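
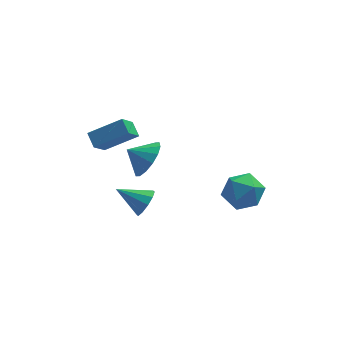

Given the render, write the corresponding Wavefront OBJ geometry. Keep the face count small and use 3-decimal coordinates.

v -2.193 -2.518 3.215
v -1.649 -2.552 4.041
v -3.047 -2.302 3.785
v -1.628 -2.063 3.888
v -1.757 -1.697 3.555
v -2.004 -1.55 3.13
v -2.301 -1.663 2.728
v -2.569 -2.005 2.456
v -2.737 -2.484 2.388
v -2.758 -2.973 2.541
v -2.628 -3.34 2.875
v -2.382 -3.486 3.299
v -2.084 -3.374 3.701
v -1.816 -3.032 3.973
v -2.068 -0.582 -1.748
v -1.641 -0.404 -1.132
v -3.332 -0.098 -1.012
v -1.659 -0.021 -1.415
v -1.833 0.147 -1.825
v -2.097 0.036 -2.205
v -2.35 -0.31 -2.411
v -2.495 -0.761 -2.363
v -2.478 -1.143 -2.081
v -2.304 -1.312 -1.671
v -2.04 -1.201 -1.291
v -1.787 -0.855 -1.085
v 0.985 -2.447 0.244
v 1.486 -1.605 0.596
v 2.454 -3.255 0.084
v 2.955 -2.413 0.436
v 2.352 -2.966 1.079
v 1.444 -2.467 1.178
v 2.496 -2.393 -0.498
v 1.588 -1.894 -0.399
v 2.42 -1.572 0.138
v 2.331 -1.926 1.112
v 1.609 -2.934 -0.432
v 1.52 -3.288 0.542
v -4.192 0.656 1.418
v -2.644 0.599 2.274
v -4.4 1.34 1.839
v -2.852 1.283 2.696
v -3.648 1.397 0.484
v -2.1 1.34 1.341
v -3.856 2.081 0.906
v -2.308 2.024 1.762
f 2 1 4
f 2 4 3
f 4 1 5
f 4 5 3
f 5 1 6
f 5 6 3
f 6 1 7
f 6 7 3
f 7 1 8
f 7 8 3
f 8 1 9
f 8 9 3
f 9 1 10
f 9 10 3
f 10 1 11
f 10 11 3
f 11 1 12
f 11 12 3
f 12 1 13
f 12 13 3
f 13 1 14
f 13 14 3
f 14 1 2
f 14 2 3
f 16 15 18
f 16 18 17
f 18 15 19
f 18 19 17
f 19 15 20
f 19 20 17
f 20 15 21
f 20 21 17
f 21 15 22
f 21 22 17
f 22 15 23
f 22 23 17
f 23 15 24
f 23 24 17
f 24 15 25
f 24 25 17
f 25 15 26
f 25 26 17
f 26 15 16
f 26 16 17
f 27 38 32
f 27 32 28
f 27 28 34
f 27 34 37
f 27 37 38
f 28 32 36
f 32 38 31
f 38 37 29
f 37 34 33
f 34 28 35
f 30 36 31
f 30 31 29
f 30 29 33
f 30 33 35
f 30 35 36
f 31 36 32
f 29 31 38
f 33 29 37
f 35 33 34
f 36 35 28
f 40 42 39
f 43 40 39
f 39 42 41
f 41 43 39
f 40 46 42
f 44 40 43
f 44 46 40
f 42 46 41
f 45 43 41
f 41 46 45
f 45 44 43
f 46 44 45



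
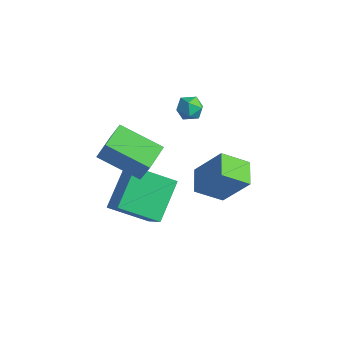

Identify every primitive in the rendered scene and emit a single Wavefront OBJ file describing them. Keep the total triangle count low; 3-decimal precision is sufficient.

v -2.415 -1.881 0.701
v -1.789 -1.928 1.997
v -2.822 -0.702 0.94
v -2.196 -0.748 2.236
v -0.664 -1.112 -0.116
v -0.038 -1.158 1.18
v -1.071 0.068 0.123
v -0.445 0.021 1.419
v -2.921 -0.944 -3.943
v -1.627 -1.509 -2.526
v -3.529 0.67 -2.745
v -2.236 0.104 -1.328
v -1.544 0.176 -4.752
v -0.251 -0.39 -3.335
v -2.153 1.789 -3.554
v -0.859 1.224 -2.137
v 0.482 2.59 -3.526
v -0.258 1.606 -2.703
v -0.359 3.457 -3.245
v -1.098 2.473 -2.422
v 1.538 3.107 -1.958
v 0.799 2.123 -1.135
v 0.698 3.974 -1.677
v -0.042 2.99 -0.854
v -3.228 4.328 -0.271
v -2.797 4.308 0.259
v -2.743 3.432 -0.699
v -2.312 3.412 -0.169
v -2.974 3.27 -0.077
v -3.274 3.824 0.188
v -2.266 3.916 -0.628
v -2.566 4.47 -0.363
v -2.203 4.053 0.039
v -2.64 3.654 0.379
v -2.9 4.086 -0.819
v -3.337 3.687 -0.479
f 2 4 1
f 5 2 1
f 1 4 3
f 3 5 1
f 2 8 4
f 6 2 5
f 6 8 2
f 4 8 3
f 7 5 3
f 3 8 7
f 7 6 5
f 8 6 7
f 10 12 9
f 13 10 9
f 9 12 11
f 11 13 9
f 10 16 12
f 14 10 13
f 14 16 10
f 12 16 11
f 15 13 11
f 11 16 15
f 15 14 13
f 16 14 15
f 18 20 17
f 21 18 17
f 17 20 19
f 19 21 17
f 18 24 20
f 22 18 21
f 22 24 18
f 20 24 19
f 23 21 19
f 19 24 23
f 23 22 21
f 24 22 23
f 25 36 30
f 25 30 26
f 25 26 32
f 25 32 35
f 25 35 36
f 26 30 34
f 30 36 29
f 36 35 27
f 35 32 31
f 32 26 33
f 28 34 29
f 28 29 27
f 28 27 31
f 28 31 33
f 28 33 34
f 29 34 30
f 27 29 36
f 31 27 35
f 33 31 32
f 34 33 26



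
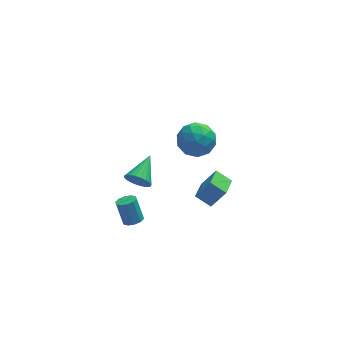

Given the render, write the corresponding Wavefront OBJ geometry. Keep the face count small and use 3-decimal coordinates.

v 0.646 -2.915 -4.121
v -0.104 -2.441 -3.598
v 1.161 -1.771 -4.419
v 0.411 -1.297 -3.896
v 1.409 -2.963 -2.984
v 0.659 -2.489 -2.461
v 1.924 -1.819 -3.282
v 1.174 -1.345 -2.759
v -3.407 -3.176 -4.325
v -2.881 -2.958 -4.3
v -3.167 -2.406 -3.091
v -3.693 -2.624 -3.115
v -3.09 -2.722 -4.457
v -3.375 -2.169 -3.248
v -3.42 -2.659 -4.564
v -3.705 -2.107 -3.354
v -3.745 -2.794 -4.579
v -4.03 -2.241 -3.37
v -3.941 -3.075 -4.497
v -4.226 -2.522 -3.288
v -3.933 -3.394 -4.349
v -4.219 -2.842 -3.14
v -3.725 -3.631 -4.192
v -4.01 -3.078 -2.983
v -3.395 -3.693 -4.086
v -3.68 -3.141 -2.876
v -3.07 -3.559 -4.07
v -3.355 -3.006 -2.861
v -2.874 -3.278 -4.152
v -3.159 -2.725 -2.943
v -3.031 -2.261 -1.91
v -2.534 -2.322 -2.468
v -2.189 -0.899 -1.31
v -2.749 -2.134 -2.594
v -3.012 -1.968 -2.601
v -3.279 -1.852 -2.488
v -3.504 -1.807 -2.276
v -3.646 -1.84 -2.001
v -3.682 -1.947 -1.71
v -3.606 -2.107 -1.453
v -3.43 -2.294 -1.276
v -3.185 -2.475 -1.209
v -2.914 -2.619 -1.262
v -2.663 -2.701 -1.428
v -2.476 -2.707 -1.678
v -2.384 -2.636 -1.967
v -2.405 -2.5 -2.247
v -0.914 -3.036 2.926
v -0.158 -3.083 2.213
v -0.442 -4.537 3.527
v 0.314 -4.584 2.814
v 0.374 -3.894 3.59
v 0.082 -2.966 3.219
v -0.682 -4.654 2.521
v -0.974 -3.726 2.15
v -0.014 -4.084 1.962
v 0.638 -3.614 2.623
v -1.238 -4.006 3.117
v -0.586 -3.536 3.778
v -0.577 -2.928 2.517
v -0.023 -4.692 3.223
v 0.012 -4.286 3.68
v 0.457 -4.314 3.26
v -0.436 -2.859 3.108
v 0.008 -2.887 2.689
v 0.321 -3.363 3.499
v -0.608 -4.733 3.051
v -0.164 -4.761 2.632
v -1.057 -3.306 2.48
v -0.612 -3.334 2.06
v -0.921 -4.257 2.241
v -0.048 -3.544 1.95
v 0.229 -4.426 2.304
v -0.357 -4.467 2.131
v -0.528 -3.922 1.913
v 0.335 -3.268 2.339
v 0.613 -4.15 2.692
v 0.648 -3.744 3.148
v 0.476 -3.199 2.93
v 0.42 -3.855 2.192
v -1.213 -3.47 3.048
v -0.935 -4.352 3.401
v -1.076 -4.421 2.81
v -1.248 -3.876 2.592
v -0.829 -3.194 3.436
v -0.552 -4.076 3.79
v -0.072 -3.698 3.827
v -0.243 -3.153 3.609
v -1.02 -3.765 3.548
f 2 4 1
f 5 2 1
f 1 4 3
f 3 5 1
f 2 8 4
f 6 2 5
f 6 8 2
f 4 8 3
f 7 5 3
f 3 8 7
f 7 6 5
f 8 6 7
f 10 9 13
f 10 13 11
f 11 13 14
f 11 14 12
f 13 9 15
f 13 15 14
f 14 15 16
f 14 16 12
f 15 9 17
f 15 17 16
f 16 17 18
f 16 18 12
f 17 9 19
f 17 19 18
f 18 19 20
f 18 20 12
f 19 9 21
f 19 21 20
f 20 21 22
f 20 22 12
f 21 9 23
f 21 23 22
f 22 23 24
f 22 24 12
f 23 9 25
f 23 25 24
f 24 25 26
f 24 26 12
f 25 9 27
f 25 27 26
f 26 27 28
f 26 28 12
f 27 9 29
f 27 29 28
f 28 29 30
f 28 30 12
f 29 9 10
f 29 10 30
f 30 10 11
f 30 11 12
f 32 31 34
f 32 34 33
f 34 31 35
f 34 35 33
f 35 31 36
f 35 36 33
f 36 31 37
f 36 37 33
f 37 31 38
f 37 38 33
f 38 31 39
f 38 39 33
f 39 31 40
f 39 40 33
f 40 31 41
f 40 41 33
f 41 31 42
f 41 42 33
f 42 31 43
f 42 43 33
f 43 31 44
f 43 44 33
f 44 31 45
f 44 45 33
f 45 31 46
f 45 46 33
f 46 31 47
f 46 47 33
f 47 31 32
f 47 32 33
f 48 85 64
f 85 59 88
f 64 88 53
f 85 88 64
f 48 64 60
f 64 53 65
f 60 65 49
f 64 65 60
f 48 60 69
f 60 49 70
f 69 70 55
f 60 70 69
f 48 69 81
f 69 55 84
f 81 84 58
f 69 84 81
f 48 81 85
f 81 58 89
f 85 89 59
f 81 89 85
f 49 65 76
f 65 53 79
f 76 79 57
f 65 79 76
f 53 88 66
f 88 59 87
f 66 87 52
f 88 87 66
f 59 89 86
f 89 58 82
f 86 82 50
f 89 82 86
f 58 84 83
f 84 55 71
f 83 71 54
f 84 71 83
f 55 70 75
f 70 49 72
f 75 72 56
f 70 72 75
f 51 77 63
f 77 57 78
f 63 78 52
f 77 78 63
f 51 63 61
f 63 52 62
f 61 62 50
f 63 62 61
f 51 61 68
f 61 50 67
f 68 67 54
f 61 67 68
f 51 68 73
f 68 54 74
f 73 74 56
f 68 74 73
f 51 73 77
f 73 56 80
f 77 80 57
f 73 80 77
f 52 78 66
f 78 57 79
f 66 79 53
f 78 79 66
f 50 62 86
f 62 52 87
f 86 87 59
f 62 87 86
f 54 67 83
f 67 50 82
f 83 82 58
f 67 82 83
f 56 74 75
f 74 54 71
f 75 71 55
f 74 71 75
f 57 80 76
f 80 56 72
f 76 72 49
f 80 72 76



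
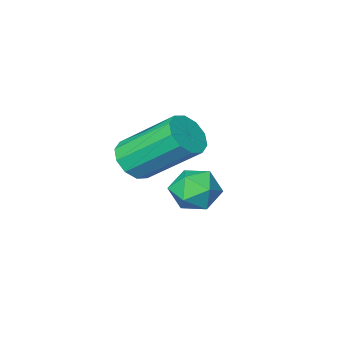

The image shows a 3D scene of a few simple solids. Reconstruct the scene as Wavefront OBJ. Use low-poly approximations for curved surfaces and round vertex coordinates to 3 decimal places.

v -1.558 -2.617 -1.85
v -1.329 -2.973 -2.317
v -2.371 -2.387 -2.423
v -2.142 -2.743 -2.89
v -2.348 -3.014 -2.359
v -1.846 -3.156 -2.005
v -1.854 -2.204 -2.735
v -1.352 -2.346 -2.381
v -1.512 -2.718 -2.865
v -1.817 -3.219 -2.632
v -1.883 -2.141 -2.108
v -2.188 -2.642 -1.875
v -0.191 -2.386 -0.839
v 0.212 -2.016 -0.9
v -0.527 -1.044 0.119
v -0.929 -1.414 0.179
v -0.026 -1.952 -1.134
v -0.765 -0.98 -0.115
v -0.327 -2.053 -1.256
v -1.066 -1.081 -0.237
v -0.576 -2.282 -1.218
v -1.314 -1.31 -0.199
v -0.678 -2.55 -1.036
v -1.416 -1.578 -0.017
v -0.593 -2.756 -0.779
v -1.332 -1.784 0.24
v -0.355 -2.82 -0.545
v -1.094 -1.848 0.474
v -0.054 -2.719 -0.423
v -0.793 -1.747 0.596
v 0.194 -2.49 -0.461
v -0.544 -1.518 0.558
v 0.296 -2.222 -0.643
v -0.442 -1.25 0.376
f 1 12 6
f 1 6 2
f 1 2 8
f 1 8 11
f 1 11 12
f 2 6 10
f 6 12 5
f 12 11 3
f 11 8 7
f 8 2 9
f 4 10 5
f 4 5 3
f 4 3 7
f 4 7 9
f 4 9 10
f 5 10 6
f 3 5 12
f 7 3 11
f 9 7 8
f 10 9 2
f 14 13 17
f 14 17 15
f 15 17 18
f 15 18 16
f 17 13 19
f 17 19 18
f 18 19 20
f 18 20 16
f 19 13 21
f 19 21 20
f 20 21 22
f 20 22 16
f 21 13 23
f 21 23 22
f 22 23 24
f 22 24 16
f 23 13 25
f 23 25 24
f 24 25 26
f 24 26 16
f 25 13 27
f 25 27 26
f 26 27 28
f 26 28 16
f 27 13 29
f 27 29 28
f 28 29 30
f 28 30 16
f 29 13 31
f 29 31 30
f 30 31 32
f 30 32 16
f 31 13 33
f 31 33 32
f 32 33 34
f 32 34 16
f 33 13 14
f 33 14 34
f 34 14 15
f 34 15 16



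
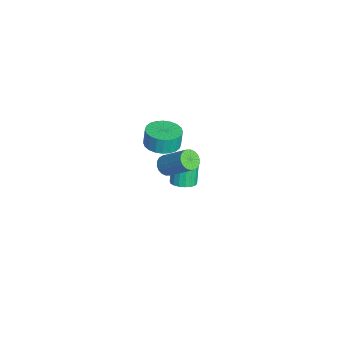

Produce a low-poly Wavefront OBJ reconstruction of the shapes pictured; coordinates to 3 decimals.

v -0.284 -2.789 1.476
v 0.737 -2.477 1.547
v 0.625 -2.358 2.655
v -0.396 -2.671 2.584
v 0.544 -2.111 1.488
v 0.431 -1.993 2.596
v 0.225 -1.849 1.427
v 0.112 -1.731 2.535
v -0.172 -1.73 1.374
v -0.284 -1.612 2.482
v -0.585 -1.772 1.337
v -0.698 -1.654 2.445
v -0.953 -1.969 1.32
v -1.066 -1.851 2.428
v -1.219 -2.291 1.327
v -1.332 -2.173 2.435
v -1.342 -2.689 1.357
v -1.455 -2.57 2.465
v -1.305 -3.102 1.405
v -1.417 -2.983 2.513
v -1.111 -3.467 1.464
v -1.224 -3.349 2.572
v -0.792 -3.729 1.525
v -0.905 -3.611 2.633
v -0.396 -3.848 1.578
v -0.508 -3.73 2.686
v 0.018 -3.806 1.615
v -0.095 -3.688 2.723
v 0.386 -3.609 1.632
v 0.273 -3.491 2.74
v 0.652 -3.287 1.625
v 0.539 -3.169 2.733
v 0.775 -2.89 1.595
v 0.662 -2.771 2.703
v 3.075 -2.936 2.782
v 3.534 -2.786 2.318
v 4.544 -1.615 3.693
v 4.085 -1.764 4.158
v 3.331 -2.57 2.283
v 4.342 -1.399 3.658
v 3.078 -2.426 2.347
v 4.088 -1.255 3.722
v 2.824 -2.384 2.497
v 3.834 -1.213 3.873
v 2.62 -2.45 2.703
v 3.63 -1.279 4.079
v 2.505 -2.613 2.926
v 3.516 -1.442 4.302
v 2.504 -2.84 3.12
v 3.514 -1.669 4.495
v 2.616 -3.085 3.247
v 3.626 -1.914 4.622
v 2.818 -3.301 3.282
v 3.829 -2.13 4.657
v 3.072 -3.445 3.218
v 4.082 -2.274 4.593
v 3.326 -3.487 3.067
v 4.336 -2.316 4.443
v 3.53 -3.421 2.861
v 4.54 -2.25 4.237
v 3.644 -3.258 2.638
v 4.655 -2.087 4.014
v 3.646 -3.031 2.445
v 4.656 -1.86 3.82
v -2.364 -1.302 -4.534
v -1.926 -1.93 -4.269
v -2.618 -1.726 -2.642
v -3.056 -1.098 -2.906
v -1.707 -1.649 -4.211
v -2.399 -1.445 -2.584
v -1.619 -1.3 -4.217
v -2.31 -1.096 -2.59
v -1.677 -0.951 -4.286
v -2.369 -0.747 -2.658
v -1.872 -0.672 -4.404
v -2.564 -0.468 -2.776
v -2.165 -0.517 -4.547
v -2.856 -0.313 -2.92
v -2.496 -0.518 -4.688
v -3.188 -0.314 -3.061
v -2.802 -0.674 -4.798
v -3.494 -0.47 -3.171
v -3.021 -0.955 -4.856
v -3.713 -0.751 -3.229
v -3.11 -1.304 -4.85
v -3.801 -1.1 -3.223
v -3.051 -1.653 -4.782
v -3.743 -1.449 -3.154
v -2.856 -1.932 -4.664
v -3.548 -1.728 -3.036
v -2.564 -2.087 -4.52
v -3.255 -1.883 -2.893
v -2.232 -2.086 -4.379
v -2.924 -1.882 -2.752
f 2 1 5
f 2 5 3
f 3 5 6
f 3 6 4
f 5 1 7
f 5 7 6
f 6 7 8
f 6 8 4
f 7 1 9
f 7 9 8
f 8 9 10
f 8 10 4
f 9 1 11
f 9 11 10
f 10 11 12
f 10 12 4
f 11 1 13
f 11 13 12
f 12 13 14
f 12 14 4
f 13 1 15
f 13 15 14
f 14 15 16
f 14 16 4
f 15 1 17
f 15 17 16
f 16 17 18
f 16 18 4
f 17 1 19
f 17 19 18
f 18 19 20
f 18 20 4
f 19 1 21
f 19 21 20
f 20 21 22
f 20 22 4
f 21 1 23
f 21 23 22
f 22 23 24
f 22 24 4
f 23 1 25
f 23 25 24
f 24 25 26
f 24 26 4
f 25 1 27
f 25 27 26
f 26 27 28
f 26 28 4
f 27 1 29
f 27 29 28
f 28 29 30
f 28 30 4
f 29 1 31
f 29 31 30
f 30 31 32
f 30 32 4
f 31 1 33
f 31 33 32
f 32 33 34
f 32 34 4
f 33 1 2
f 33 2 34
f 34 2 3
f 34 3 4
f 36 35 39
f 36 39 37
f 37 39 40
f 37 40 38
f 39 35 41
f 39 41 40
f 40 41 42
f 40 42 38
f 41 35 43
f 41 43 42
f 42 43 44
f 42 44 38
f 43 35 45
f 43 45 44
f 44 45 46
f 44 46 38
f 45 35 47
f 45 47 46
f 46 47 48
f 46 48 38
f 47 35 49
f 47 49 48
f 48 49 50
f 48 50 38
f 49 35 51
f 49 51 50
f 50 51 52
f 50 52 38
f 51 35 53
f 51 53 52
f 52 53 54
f 52 54 38
f 53 35 55
f 53 55 54
f 54 55 56
f 54 56 38
f 55 35 57
f 55 57 56
f 56 57 58
f 56 58 38
f 57 35 59
f 57 59 58
f 58 59 60
f 58 60 38
f 59 35 61
f 59 61 60
f 60 61 62
f 60 62 38
f 61 35 63
f 61 63 62
f 62 63 64
f 62 64 38
f 63 35 36
f 63 36 64
f 64 36 37
f 64 37 38
f 66 65 69
f 66 69 67
f 67 69 70
f 67 70 68
f 69 65 71
f 69 71 70
f 70 71 72
f 70 72 68
f 71 65 73
f 71 73 72
f 72 73 74
f 72 74 68
f 73 65 75
f 73 75 74
f 74 75 76
f 74 76 68
f 75 65 77
f 75 77 76
f 76 77 78
f 76 78 68
f 77 65 79
f 77 79 78
f 78 79 80
f 78 80 68
f 79 65 81
f 79 81 80
f 80 81 82
f 80 82 68
f 81 65 83
f 81 83 82
f 82 83 84
f 82 84 68
f 83 65 85
f 83 85 84
f 84 85 86
f 84 86 68
f 85 65 87
f 85 87 86
f 86 87 88
f 86 88 68
f 87 65 89
f 87 89 88
f 88 89 90
f 88 90 68
f 89 65 91
f 89 91 90
f 90 91 92
f 90 92 68
f 91 65 93
f 91 93 92
f 92 93 94
f 92 94 68
f 93 65 66
f 93 66 94
f 94 66 67
f 94 67 68



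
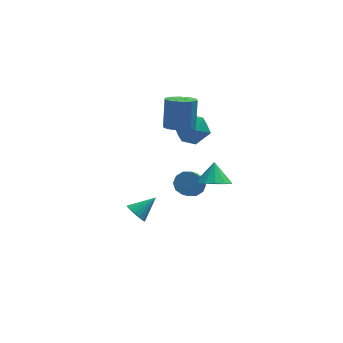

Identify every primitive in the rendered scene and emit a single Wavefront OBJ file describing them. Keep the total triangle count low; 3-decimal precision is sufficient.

v 2.773 -3.699 0.391
v 3.802 -3.695 0.243
v 2.927 -2.861 1.489
v 3.589 -3.247 -0.069
v 3.116 -2.943 -0.235
v 2.534 -2.879 -0.202
v 2.029 -3.075 0.019
v 1.759 -3.47 0.359
v 1.811 -3.937 0.708
v 2.169 -4.329 0.957
v 2.718 -4.521 1.026
v 3.285 -4.452 0.894
v 3.689 -4.144 0.602
v 1.382 -0.071 2.397
v 1.899 -0.805 2.708
v 2.114 0.076 4.434
v 1.598 0.811 4.123
v 2.265 -0.416 2.463
v 2.48 0.465 4.189
v 2.294 0.104 2.194
v 2.509 0.986 3.92
v 1.974 0.558 2.002
v 2.19 1.44 3.728
v 1.429 0.772 1.961
v 1.645 1.653 3.687
v 0.866 0.664 2.086
v 1.081 1.545 3.812
v 0.5 0.275 2.331
v 0.715 1.156 4.057
v 0.471 -0.246 2.6
v 0.686 0.636 4.326
v 0.79 -0.7 2.792
v 1.006 0.182 4.518
v 1.335 -0.913 2.833
v 1.551 -0.032 4.559
v 2.927 1.282 1.989
v 3.295 0.689 1.054
v 1.325 1.711 1.086
v 1.693 1.118 0.151
v 1.414 0.548 1.13
v 2.404 0.283 1.688
v 2.216 2.117 0.452
v 3.206 1.852 1.01
v 2.856 1.206 0.104
v 2.36 0.236 0.522
v 2.26 2.164 1.618
v 1.764 1.194 2.036
v 2.364 1.556 -4.296
v 2.934 0.987 -4.537
v 2.526 0.216 -3.685
v 1.956 0.784 -3.444
v 3.148 1.283 -4.168
v 2.74 0.511 -3.315
v 3.063 1.682 -3.848
v 2.655 0.911 -2.995
v 2.711 2.033 -3.699
v 2.302 1.262 -2.846
v 2.226 2.202 -3.778
v 1.818 1.431 -2.925
v 1.794 2.124 -4.055
v 1.386 1.353 -3.203
v 1.58 1.829 -4.425
v 1.172 1.057 -3.572
v 1.665 1.429 -4.745
v 1.257 0.658 -3.892
v 2.018 1.078 -4.894
v 1.609 0.307 -4.041
v 2.502 0.909 -4.815
v 2.094 0.138 -3.962
v -1.266 -1.015 -4.264
v -0.998 -0.625 -4.845
v -0.054 -0.525 -3.376
v -1.215 -0.393 -4.678
v -1.443 -0.303 -4.416
v -1.63 -0.376 -4.119
v -1.735 -0.596 -3.855
v -1.732 -0.912 -3.685
v -1.622 -1.251 -3.647
v -1.43 -1.537 -3.75
v -1.201 -1.703 -3.971
v -0.987 -1.712 -4.259
v -0.837 -1.561 -4.548
v -0.785 -1.285 -4.772
v -0.843 -0.947 -4.879
f 2 1 4
f 2 4 3
f 4 1 5
f 4 5 3
f 5 1 6
f 5 6 3
f 6 1 7
f 6 7 3
f 7 1 8
f 7 8 3
f 8 1 9
f 8 9 3
f 9 1 10
f 9 10 3
f 10 1 11
f 10 11 3
f 11 1 12
f 11 12 3
f 12 1 13
f 12 13 3
f 13 1 2
f 13 2 3
f 15 14 18
f 15 18 16
f 16 18 19
f 16 19 17
f 18 14 20
f 18 20 19
f 19 20 21
f 19 21 17
f 20 14 22
f 20 22 21
f 21 22 23
f 21 23 17
f 22 14 24
f 22 24 23
f 23 24 25
f 23 25 17
f 24 14 26
f 24 26 25
f 25 26 27
f 25 27 17
f 26 14 28
f 26 28 27
f 27 28 29
f 27 29 17
f 28 14 30
f 28 30 29
f 29 30 31
f 29 31 17
f 30 14 32
f 30 32 31
f 31 32 33
f 31 33 17
f 32 14 34
f 32 34 33
f 33 34 35
f 33 35 17
f 34 14 15
f 34 15 35
f 35 15 16
f 35 16 17
f 36 47 41
f 36 41 37
f 36 37 43
f 36 43 46
f 36 46 47
f 37 41 45
f 41 47 40
f 47 46 38
f 46 43 42
f 43 37 44
f 39 45 40
f 39 40 38
f 39 38 42
f 39 42 44
f 39 44 45
f 40 45 41
f 38 40 47
f 42 38 46
f 44 42 43
f 45 44 37
f 49 48 52
f 49 52 50
f 50 52 53
f 50 53 51
f 52 48 54
f 52 54 53
f 53 54 55
f 53 55 51
f 54 48 56
f 54 56 55
f 55 56 57
f 55 57 51
f 56 48 58
f 56 58 57
f 57 58 59
f 57 59 51
f 58 48 60
f 58 60 59
f 59 60 61
f 59 61 51
f 60 48 62
f 60 62 61
f 61 62 63
f 61 63 51
f 62 48 64
f 62 64 63
f 63 64 65
f 63 65 51
f 64 48 66
f 64 66 65
f 65 66 67
f 65 67 51
f 66 48 68
f 66 68 67
f 67 68 69
f 67 69 51
f 68 48 49
f 68 49 69
f 69 49 50
f 69 50 51
f 71 70 73
f 71 73 72
f 73 70 74
f 73 74 72
f 74 70 75
f 74 75 72
f 75 70 76
f 75 76 72
f 76 70 77
f 76 77 72
f 77 70 78
f 77 78 72
f 78 70 79
f 78 79 72
f 79 70 80
f 79 80 72
f 80 70 81
f 80 81 72
f 81 70 82
f 81 82 72
f 82 70 83
f 82 83 72
f 83 70 84
f 83 84 72
f 84 70 71
f 84 71 72



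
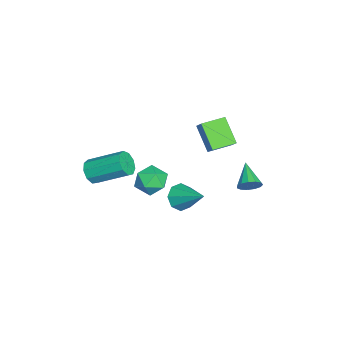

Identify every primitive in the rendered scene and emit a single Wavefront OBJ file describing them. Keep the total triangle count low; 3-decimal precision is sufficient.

v 0.205 1.832 2.687
v -0.751 1.135 3.866
v -0.485 2.942 2.784
v -1.441 2.245 3.962
v 0.821 2.155 3.378
v -0.135 1.458 4.556
v 0.131 3.265 3.474
v -0.825 2.568 4.653
v 2.928 -0.369 2.97
v 3.477 -0.83 2.352
v 1.743 -0.49 2.008
v 2.292 -0.951 1.39
v 2.049 -1.363 2.206
v 2.782 -1.289 2.801
v 2.438 -0.031 1.559
v 3.171 0.043 2.154
v 3.174 -0.621 1.48
v 2.934 -1.444 1.88
v 2.286 0.124 2.48
v 2.046 -0.699 2.88
v 0.837 0.575 -0.503
v 1.562 0.196 -0.694
v 1.783 1.865 0.523
v 1.402 0.651 -1.12
v 0.912 1.062 -1.184
v 0.378 1.187 -0.849
v 0.112 0.954 -0.311
v 0.272 0.499 0.114
v 0.762 0.089 0.178
v 1.297 -0.037 -0.157
v 2.443 -3.647 2.347
v 3.07 -3.497 1.982
v 3.223 -1.684 2.989
v 2.597 -1.833 3.353
v 2.672 -3.32 1.723
v 2.826 -1.507 2.73
v 2.168 -3.296 1.756
v 2.321 -1.482 2.763
v 1.792 -3.436 2.065
v 1.946 -1.622 3.072
v 1.721 -3.674 2.506
v 1.875 -1.861 3.513
v 1.988 -3.9 2.872
v 2.141 -2.086 3.879
v 2.468 -4.007 2.992
v 2.621 -2.194 3.999
v 2.936 -3.946 2.81
v 3.09 -2.132 3.817
v 3.174 -3.745 2.411
v 3.327 -1.931 3.418
v -2.053 3.778 -1.669
v -1.703 3.731 -1.076
v -3.387 3.402 -0.911
v -1.822 4.1 -1.104
v -2.015 4.366 -1.311
v -2.22 4.446 -1.632
v -2.371 4.314 -1.964
v -2.422 4.011 -2.203
v -2.355 3.634 -2.272
v -2.192 3.303 -2.15
v -1.985 3.123 -1.875
v -1.8 3.15 -1.534
v -1.694 3.377 -1.236
f 2 4 1
f 5 2 1
f 1 4 3
f 3 5 1
f 2 8 4
f 6 2 5
f 6 8 2
f 4 8 3
f 7 5 3
f 3 8 7
f 7 6 5
f 8 6 7
f 9 20 14
f 9 14 10
f 9 10 16
f 9 16 19
f 9 19 20
f 10 14 18
f 14 20 13
f 20 19 11
f 19 16 15
f 16 10 17
f 12 18 13
f 12 13 11
f 12 11 15
f 12 15 17
f 12 17 18
f 13 18 14
f 11 13 20
f 15 11 19
f 17 15 16
f 18 17 10
f 22 21 24
f 22 24 23
f 24 21 25
f 24 25 23
f 25 21 26
f 25 26 23
f 26 21 27
f 26 27 23
f 27 21 28
f 27 28 23
f 28 21 29
f 28 29 23
f 29 21 30
f 29 30 23
f 30 21 22
f 30 22 23
f 32 31 35
f 32 35 33
f 33 35 36
f 33 36 34
f 35 31 37
f 35 37 36
f 36 37 38
f 36 38 34
f 37 31 39
f 37 39 38
f 38 39 40
f 38 40 34
f 39 31 41
f 39 41 40
f 40 41 42
f 40 42 34
f 41 31 43
f 41 43 42
f 42 43 44
f 42 44 34
f 43 31 45
f 43 45 44
f 44 45 46
f 44 46 34
f 45 31 47
f 45 47 46
f 46 47 48
f 46 48 34
f 47 31 49
f 47 49 48
f 48 49 50
f 48 50 34
f 49 31 32
f 49 32 50
f 50 32 33
f 50 33 34
f 52 51 54
f 52 54 53
f 54 51 55
f 54 55 53
f 55 51 56
f 55 56 53
f 56 51 57
f 56 57 53
f 57 51 58
f 57 58 53
f 58 51 59
f 58 59 53
f 59 51 60
f 59 60 53
f 60 51 61
f 60 61 53
f 61 51 62
f 61 62 53
f 62 51 63
f 62 63 53
f 63 51 52
f 63 52 53



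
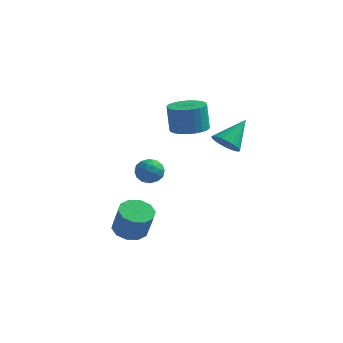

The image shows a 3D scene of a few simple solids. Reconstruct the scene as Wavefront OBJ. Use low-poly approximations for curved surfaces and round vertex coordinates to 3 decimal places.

v -1.99 3.021 -1.646
v -1.223 2.747 -1.743
v -2.417 1.773 -1.497
v -1.65 1.499 -1.594
v -1.853 1.919 -0.919
v -1.589 2.69 -1.011
v -2.051 1.83 -2.229
v -1.787 2.601 -2.321
v -1.261 2.011 -2.103
v -1.138 2.066 -1.294
v -2.502 2.454 -1.946
v -2.379 2.509 -1.137
v -1.569 2.993 -1.707
v -2.071 1.527 -1.533
v -2.19 1.773 -1.136
v -1.739 1.612 -1.193
v -1.784 2.96 -1.277
v -1.334 2.799 -1.334
v -1.704 2.312 -0.85
v -2.306 1.721 -1.906
v -1.856 1.56 -1.963
v -1.901 2.908 -2.047
v -1.45 2.747 -2.104
v -1.936 2.208 -2.39
v -1.14 2.4 -1.976
v -1.391 1.667 -1.889
v -1.627 1.861 -2.262
v -1.472 2.314 -2.316
v -1.069 2.432 -1.501
v -1.319 1.699 -1.413
v -1.439 1.945 -1.017
v -1.284 2.398 -1.071
v -1.091 2 -1.713
v -2.321 2.821 -1.827
v -2.571 2.088 -1.739
v -2.356 2.122 -2.169
v -2.201 2.575 -2.223
v -2.249 2.853 -1.351
v -2.5 2.12 -1.264
v -2.168 2.206 -0.924
v -2.013 2.659 -0.978
v -2.549 2.52 -1.527
v 2.121 2.64 0.938
v 2.428 3.077 0.289
v 2.679 3.98 2.102
v 2.121 3.191 0.304
v 1.814 3.222 0.416
v 1.554 3.164 0.607
v 1.381 3.027 0.848
v 1.32 2.83 1.104
v 1.381 2.605 1.334
v 1.555 2.385 1.503
v 1.815 2.204 1.587
v 2.122 2.089 1.572
v 2.428 2.059 1.46
v 2.688 2.116 1.269
v 2.862 2.254 1.028
v 2.923 2.451 0.773
v 2.861 2.676 0.543
v 2.688 2.896 0.373
v -1.524 -0.958 -4.023
v -0.637 -0.986 -4.332
v -0.109 -1.33 -2.786
v -0.996 -1.302 -2.477
v -0.753 -0.441 -4.171
v -0.225 -0.785 -2.625
v -1.164 -0.092 -3.954
v -0.636 -0.436 -2.407
v -1.712 -0.075 -3.763
v -1.185 -0.419 -2.216
v -2.189 -0.395 -3.671
v -1.661 -0.739 -2.125
v -2.411 -0.93 -3.714
v -1.883 -1.274 -2.168
v -2.295 -1.475 -3.875
v -1.767 -1.819 -2.329
v -1.884 -1.824 -4.093
v -1.356 -2.168 -2.546
v -1.335 -1.841 -4.284
v -0.808 -2.185 -2.737
v -0.859 -1.521 -4.375
v -0.331 -1.865 -2.829
v 0.617 1.582 2.206
v 1.24 0.818 2.372
v 1.026 0.973 3.899
v 0.403 1.738 3.734
v 1.487 1.12 2.376
v 1.273 1.275 3.903
v 1.602 1.492 2.354
v 1.388 1.647 3.881
v 1.567 1.878 2.31
v 1.352 2.033 3.837
v 1.387 2.219 2.25
v 1.173 2.374 3.777
v 1.09 2.463 2.183
v 0.876 2.619 3.71
v 0.721 2.573 2.12
v 0.507 2.728 3.647
v 0.336 2.532 2.07
v 0.122 2.688 3.598
v -0.006 2.347 2.041
v -0.22 2.502 3.568
v -0.253 2.045 2.037
v -0.467 2.2 3.564
v -0.368 1.673 2.059
v -0.582 1.828 3.586
v -0.332 1.287 2.103
v -0.547 1.442 3.63
v -0.153 0.946 2.163
v -0.367 1.101 3.69
v 0.144 0.701 2.23
v -0.07 0.857 3.757
v 0.513 0.592 2.293
v 0.299 0.747 3.82
v 0.898 0.632 2.342
v 0.684 0.788 3.87
f 1 38 17
f 38 12 41
f 17 41 6
f 38 41 17
f 1 17 13
f 17 6 18
f 13 18 2
f 17 18 13
f 1 13 22
f 13 2 23
f 22 23 8
f 13 23 22
f 1 22 34
f 22 8 37
f 34 37 11
f 22 37 34
f 1 34 38
f 34 11 42
f 38 42 12
f 34 42 38
f 2 18 29
f 18 6 32
f 29 32 10
f 18 32 29
f 6 41 19
f 41 12 40
f 19 40 5
f 41 40 19
f 12 42 39
f 42 11 35
f 39 35 3
f 42 35 39
f 11 37 36
f 37 8 24
f 36 24 7
f 37 24 36
f 8 23 28
f 23 2 25
f 28 25 9
f 23 25 28
f 4 30 16
f 30 10 31
f 16 31 5
f 30 31 16
f 4 16 14
f 16 5 15
f 14 15 3
f 16 15 14
f 4 14 21
f 14 3 20
f 21 20 7
f 14 20 21
f 4 21 26
f 21 7 27
f 26 27 9
f 21 27 26
f 4 26 30
f 26 9 33
f 30 33 10
f 26 33 30
f 5 31 19
f 31 10 32
f 19 32 6
f 31 32 19
f 3 15 39
f 15 5 40
f 39 40 12
f 15 40 39
f 7 20 36
f 20 3 35
f 36 35 11
f 20 35 36
f 9 27 28
f 27 7 24
f 28 24 8
f 27 24 28
f 10 33 29
f 33 9 25
f 29 25 2
f 33 25 29
f 44 43 46
f 44 46 45
f 46 43 47
f 46 47 45
f 47 43 48
f 47 48 45
f 48 43 49
f 48 49 45
f 49 43 50
f 49 50 45
f 50 43 51
f 50 51 45
f 51 43 52
f 51 52 45
f 52 43 53
f 52 53 45
f 53 43 54
f 53 54 45
f 54 43 55
f 54 55 45
f 55 43 56
f 55 56 45
f 56 43 57
f 56 57 45
f 57 43 58
f 57 58 45
f 58 43 59
f 58 59 45
f 59 43 60
f 59 60 45
f 60 43 44
f 60 44 45
f 62 61 65
f 62 65 63
f 63 65 66
f 63 66 64
f 65 61 67
f 65 67 66
f 66 67 68
f 66 68 64
f 67 61 69
f 67 69 68
f 68 69 70
f 68 70 64
f 69 61 71
f 69 71 70
f 70 71 72
f 70 72 64
f 71 61 73
f 71 73 72
f 72 73 74
f 72 74 64
f 73 61 75
f 73 75 74
f 74 75 76
f 74 76 64
f 75 61 77
f 75 77 76
f 76 77 78
f 76 78 64
f 77 61 79
f 77 79 78
f 78 79 80
f 78 80 64
f 79 61 81
f 79 81 80
f 80 81 82
f 80 82 64
f 81 61 62
f 81 62 82
f 82 62 63
f 82 63 64
f 84 83 87
f 84 87 85
f 85 87 88
f 85 88 86
f 87 83 89
f 87 89 88
f 88 89 90
f 88 90 86
f 89 83 91
f 89 91 90
f 90 91 92
f 90 92 86
f 91 83 93
f 91 93 92
f 92 93 94
f 92 94 86
f 93 83 95
f 93 95 94
f 94 95 96
f 94 96 86
f 95 83 97
f 95 97 96
f 96 97 98
f 96 98 86
f 97 83 99
f 97 99 98
f 98 99 100
f 98 100 86
f 99 83 101
f 99 101 100
f 100 101 102
f 100 102 86
f 101 83 103
f 101 103 102
f 102 103 104
f 102 104 86
f 103 83 105
f 103 105 104
f 104 105 106
f 104 106 86
f 105 83 107
f 105 107 106
f 106 107 108
f 106 108 86
f 107 83 109
f 107 109 108
f 108 109 110
f 108 110 86
f 109 83 111
f 109 111 110
f 110 111 112
f 110 112 86
f 111 83 113
f 111 113 112
f 112 113 114
f 112 114 86
f 113 83 115
f 113 115 114
f 114 115 116
f 114 116 86
f 115 83 84
f 115 84 116
f 116 84 85
f 116 85 86



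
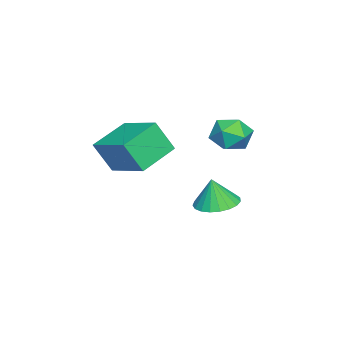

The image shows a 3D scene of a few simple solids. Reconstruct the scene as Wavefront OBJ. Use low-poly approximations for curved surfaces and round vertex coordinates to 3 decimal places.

v -0.734 -2.374 2.245
v -0.527 -3.11 3.673
v 0.35 -0.675 2.964
v 0.557 -1.411 4.392
v 0.903 -3.149 1.608
v 1.11 -3.885 3.036
v 1.987 -1.45 2.327
v 2.194 -2.186 3.755
v -3.68 -0.114 -2
v -2.989 0.662 -1.941
v -3.56 -0.326 -0.58
v -3.363 0.87 -1.879
v -3.792 0.908 -1.837
v -4.201 0.769 -1.823
v -4.52 0.478 -1.84
v -4.694 0.084 -1.885
v -4.693 -0.343 -1.949
v -4.516 -0.731 -2.022
v -4.195 -1.012 -2.091
v -3.784 -1.138 -2.145
v -3.356 -1.087 -2.173
v -2.983 -0.867 -2.171
v -2.731 -0.517 -2.14
v -2.643 -0.097 -2.084
v -2.734 0.32 -2.014
v -3.209 1.596 2.745
v -2.712 1.393 1.89
v -2.848 0.107 3.31
v -2.351 -0.096 2.455
v -1.981 0.582 3.105
v -2.204 1.502 2.755
v -3.356 -0.002 2.445
v -3.579 0.918 2.095
v -2.803 0.405 1.705
v -1.953 0.766 2.112
v -3.607 0.734 3.088
v -2.757 1.095 3.495
f 2 4 1
f 5 2 1
f 1 4 3
f 3 5 1
f 2 8 4
f 6 2 5
f 6 8 2
f 4 8 3
f 7 5 3
f 3 8 7
f 7 6 5
f 8 6 7
f 10 9 12
f 10 12 11
f 12 9 13
f 12 13 11
f 13 9 14
f 13 14 11
f 14 9 15
f 14 15 11
f 15 9 16
f 15 16 11
f 16 9 17
f 16 17 11
f 17 9 18
f 17 18 11
f 18 9 19
f 18 19 11
f 19 9 20
f 19 20 11
f 20 9 21
f 20 21 11
f 21 9 22
f 21 22 11
f 22 9 23
f 22 23 11
f 23 9 24
f 23 24 11
f 24 9 25
f 24 25 11
f 25 9 10
f 25 10 11
f 26 37 31
f 26 31 27
f 26 27 33
f 26 33 36
f 26 36 37
f 27 31 35
f 31 37 30
f 37 36 28
f 36 33 32
f 33 27 34
f 29 35 30
f 29 30 28
f 29 28 32
f 29 32 34
f 29 34 35
f 30 35 31
f 28 30 37
f 32 28 36
f 34 32 33
f 35 34 27



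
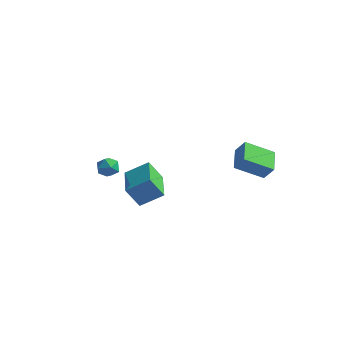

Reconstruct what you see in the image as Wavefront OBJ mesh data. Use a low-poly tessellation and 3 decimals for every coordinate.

v -2.906 -1.747 -1.907
v -2.452 -1.574 -2.445
v -2.768 -2.886 -2.155
v -2.314 -2.713 -2.693
v -2.115 -2.608 -2.004
v -2.2 -1.904 -1.85
v -3.02 -2.556 -2.75
v -3.105 -1.852 -2.596
v -2.522 -2.074 -2.966
v -1.963 -2.107 -2.505
v -3.257 -2.353 -2.095
v -2.698 -2.386 -1.634
v 4.283 2.364 -2.94
v 3.12 1.23 -2.035
v 3.518 3.593 -2.386
v 2.354 2.459 -1.48
v 4.906 2.381 -2.12
v 3.742 1.247 -1.214
v 4.14 3.61 -1.565
v 2.977 2.476 -0.66
v 1.385 -4.73 -2.77
v 0.855 -5.22 -1.606
v 0.022 -3.007 -2.666
v -0.509 -3.497 -1.502
v 2.389 -3.983 -1.998
v 1.858 -4.473 -0.834
v 1.025 -2.26 -1.894
v 0.495 -2.75 -0.73
f 1 12 6
f 1 6 2
f 1 2 8
f 1 8 11
f 1 11 12
f 2 6 10
f 6 12 5
f 12 11 3
f 11 8 7
f 8 2 9
f 4 10 5
f 4 5 3
f 4 3 7
f 4 7 9
f 4 9 10
f 5 10 6
f 3 5 12
f 7 3 11
f 9 7 8
f 10 9 2
f 14 16 13
f 17 14 13
f 13 16 15
f 15 17 13
f 14 20 16
f 18 14 17
f 18 20 14
f 16 20 15
f 19 17 15
f 15 20 19
f 19 18 17
f 20 18 19
f 22 24 21
f 25 22 21
f 21 24 23
f 23 25 21
f 22 28 24
f 26 22 25
f 26 28 22
f 24 28 23
f 27 25 23
f 23 28 27
f 27 26 25
f 28 26 27



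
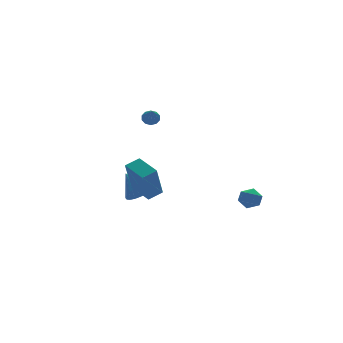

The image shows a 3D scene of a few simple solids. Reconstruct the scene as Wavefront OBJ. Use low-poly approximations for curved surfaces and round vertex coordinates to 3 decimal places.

v -2.128 2.813 -2.747
v -1.256 3.178 -3.004
v -2.392 4.087 -1.833
v -1.482 3.326 -3.275
v -1.806 3.395 -3.466
v -2.179 3.376 -3.547
v -2.544 3.271 -3.506
v -2.846 3.096 -3.35
v -3.039 2.878 -3.102
v -3.093 2.65 -2.799
v -3 2.447 -2.489
v -2.774 2.3 -2.218
v -2.45 2.23 -2.027
v -2.077 2.25 -1.946
v -1.711 2.355 -1.987
v -1.409 2.53 -2.143
v -1.217 2.747 -2.392
v -1.163 2.975 -2.694
v 0.453 -3.235 -1.598
v 0.895 -2.802 -1.219
v 1.365 -3.918 -1.881
v 1.807 -3.485 -1.502
v 1.318 -3.895 -1.157
v 0.754 -3.473 -0.982
v 1.506 -3.247 -2.118
v 0.942 -2.825 -1.943
v 1.546 -2.809 -1.541
v 1.43 -3.21 -0.947
v 0.83 -3.51 -2.153
v 0.714 -3.911 -1.559
v -0.439 4.756 1.856
v 0.055 4.61 1.983
v -1.221 3.144 3.044
v -0.048 4.825 2.208
v -0.3 5.014 2.298
v -0.605 5.105 2.22
v -0.847 5.062 2.003
v -0.932 4.903 1.73
v -0.83 4.688 1.505
v -0.578 4.499 1.415
v -0.273 4.408 1.493
v -0.031 4.451 1.71
v -3.184 -0.067 -1.996
v -3.865 -0.662 -0.001
v -3.407 1.451 -1.619
v -4.089 0.856 0.375
v -2.291 -0.016 -1.675
v -2.973 -0.611 0.319
v -2.515 1.502 -1.299
v -3.196 0.907 0.696
f 2 1 4
f 2 4 3
f 4 1 5
f 4 5 3
f 5 1 6
f 5 6 3
f 6 1 7
f 6 7 3
f 7 1 8
f 7 8 3
f 8 1 9
f 8 9 3
f 9 1 10
f 9 10 3
f 10 1 11
f 10 11 3
f 11 1 12
f 11 12 3
f 12 1 13
f 12 13 3
f 13 1 14
f 13 14 3
f 14 1 15
f 14 15 3
f 15 1 16
f 15 16 3
f 16 1 17
f 16 17 3
f 17 1 18
f 17 18 3
f 18 1 2
f 18 2 3
f 19 30 24
f 19 24 20
f 19 20 26
f 19 26 29
f 19 29 30
f 20 24 28
f 24 30 23
f 30 29 21
f 29 26 25
f 26 20 27
f 22 28 23
f 22 23 21
f 22 21 25
f 22 25 27
f 22 27 28
f 23 28 24
f 21 23 30
f 25 21 29
f 27 25 26
f 28 27 20
f 32 31 34
f 32 34 33
f 34 31 35
f 34 35 33
f 35 31 36
f 35 36 33
f 36 31 37
f 36 37 33
f 37 31 38
f 37 38 33
f 38 31 39
f 38 39 33
f 39 31 40
f 39 40 33
f 40 31 41
f 40 41 33
f 41 31 42
f 41 42 33
f 42 31 32
f 42 32 33
f 44 46 43
f 47 44 43
f 43 46 45
f 45 47 43
f 44 50 46
f 48 44 47
f 48 50 44
f 46 50 45
f 49 47 45
f 45 50 49
f 49 48 47
f 50 48 49



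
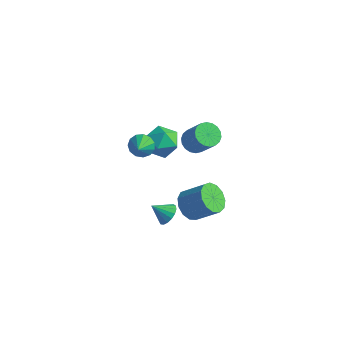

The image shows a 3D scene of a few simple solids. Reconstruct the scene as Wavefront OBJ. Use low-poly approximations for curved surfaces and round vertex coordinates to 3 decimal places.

v 0.046 -0.594 -3.268
v 0.584 -1.014 -2.935
v -0.786 -1.026 -2.472
v 0.594 -0.699 -2.753
v 0.479 -0.36 -2.689
v 0.264 -0.075 -2.758
v -0 0.092 -2.944
v -0.255 0.102 -3.204
v -0.44 -0.048 -3.479
v -0.514 -0.323 -3.705
v -0.46 -0.66 -3.832
v -0.29 -0.981 -3.829
v -0.043 -1.214 -3.698
v 0.224 -1.305 -3.469
v 0.45 -1.233 -3.193
v 0.891 0.871 3.095
v 1.503 0.639 2.618
v 2.542 0.397 4.068
v 1.929 0.629 4.545
v 1.551 0.995 2.643
v 2.59 0.754 4.093
v 1.468 1.327 2.757
v 2.507 1.086 4.207
v 1.271 1.568 2.938
v 2.31 1.327 4.388
v 0.999 1.672 3.151
v 2.038 1.43 4.601
v 0.705 1.616 3.352
v 1.744 1.375 4.802
v 0.448 1.413 3.503
v 1.487 1.171 4.952
v 0.278 1.103 3.572
v 1.317 0.861 5.022
v 0.23 0.746 3.547
v 1.269 0.505 4.997
v 0.313 0.414 3.433
v 1.352 0.173 4.883
v 0.51 0.173 3.252
v 1.549 -0.068 4.702
v 0.782 0.07 3.039
v 1.821 -0.172 4.489
v 1.076 0.125 2.838
v 2.115 -0.116 4.288
v 1.333 0.329 2.688
v 2.372 0.087 4.137
v -2.109 0.056 1.664
v -1.786 -0.271 1.021
v -1.751 -0.836 2.296
v -1.47 -0.015 1.203
v -1.358 0.263 1.532
v -1.484 0.476 1.902
v -1.808 0.555 2.197
v -2.228 0.475 2.322
v -2.61 0.263 2.238
v -2.833 -0.016 1.972
v -2.826 -0.271 1.608
v -2.591 -0.423 1.261
v -2.203 -0.423 1.042
v 0.493 1.087 -3.714
v 0.915 1.752 -4.393
v 2.248 2.139 -3.185
v 1.827 1.473 -2.506
v 0.535 2.062 -4.072
v 1.868 2.449 -2.864
v 0.141 2.062 -3.638
v 1.475 2.449 -2.43
v -0.14 1.753 -3.228
v 1.193 2.139 -2.02
v -0.221 1.232 -2.972
v 1.112 1.618 -1.764
v -0.075 0.664 -2.952
v 1.259 1.051 -1.744
v 0.252 0.231 -3.174
v 1.585 0.618 -1.966
v 0.655 0.07 -3.567
v 1.988 0.457 -2.359
v 1.007 0.231 -4.007
v 2.34 0.618 -2.799
v 1.196 0.664 -4.354
v 2.529 1.051 -3.146
v 1.162 1.231 -4.498
v 2.495 1.618 -3.29
v -1.122 2.289 1.511
v -0.545 1.311 1.36
v -2.655 1.489 0.84
v -2.078 0.511 0.689
v -2.308 0.883 1.748
v -1.361 1.377 2.163
v -1.839 1.423 0.037
v -0.892 1.917 0.452
v -0.988 0.775 0.449
v -1.278 0.441 1.507
v -1.922 2.359 0.693
v -2.212 2.025 1.751
f 2 1 4
f 2 4 3
f 4 1 5
f 4 5 3
f 5 1 6
f 5 6 3
f 6 1 7
f 6 7 3
f 7 1 8
f 7 8 3
f 8 1 9
f 8 9 3
f 9 1 10
f 9 10 3
f 10 1 11
f 10 11 3
f 11 1 12
f 11 12 3
f 12 1 13
f 12 13 3
f 13 1 14
f 13 14 3
f 14 1 15
f 14 15 3
f 15 1 2
f 15 2 3
f 17 16 20
f 17 20 18
f 18 20 21
f 18 21 19
f 20 16 22
f 20 22 21
f 21 22 23
f 21 23 19
f 22 16 24
f 22 24 23
f 23 24 25
f 23 25 19
f 24 16 26
f 24 26 25
f 25 26 27
f 25 27 19
f 26 16 28
f 26 28 27
f 27 28 29
f 27 29 19
f 28 16 30
f 28 30 29
f 29 30 31
f 29 31 19
f 30 16 32
f 30 32 31
f 31 32 33
f 31 33 19
f 32 16 34
f 32 34 33
f 33 34 35
f 33 35 19
f 34 16 36
f 34 36 35
f 35 36 37
f 35 37 19
f 36 16 38
f 36 38 37
f 37 38 39
f 37 39 19
f 38 16 40
f 38 40 39
f 39 40 41
f 39 41 19
f 40 16 42
f 40 42 41
f 41 42 43
f 41 43 19
f 42 16 44
f 42 44 43
f 43 44 45
f 43 45 19
f 44 16 17
f 44 17 45
f 45 17 18
f 45 18 19
f 47 46 49
f 47 49 48
f 49 46 50
f 49 50 48
f 50 46 51
f 50 51 48
f 51 46 52
f 51 52 48
f 52 46 53
f 52 53 48
f 53 46 54
f 53 54 48
f 54 46 55
f 54 55 48
f 55 46 56
f 55 56 48
f 56 46 57
f 56 57 48
f 57 46 58
f 57 58 48
f 58 46 47
f 58 47 48
f 60 59 63
f 60 63 61
f 61 63 64
f 61 64 62
f 63 59 65
f 63 65 64
f 64 65 66
f 64 66 62
f 65 59 67
f 65 67 66
f 66 67 68
f 66 68 62
f 67 59 69
f 67 69 68
f 68 69 70
f 68 70 62
f 69 59 71
f 69 71 70
f 70 71 72
f 70 72 62
f 71 59 73
f 71 73 72
f 72 73 74
f 72 74 62
f 73 59 75
f 73 75 74
f 74 75 76
f 74 76 62
f 75 59 77
f 75 77 76
f 76 77 78
f 76 78 62
f 77 59 79
f 77 79 78
f 78 79 80
f 78 80 62
f 79 59 81
f 79 81 80
f 80 81 82
f 80 82 62
f 81 59 60
f 81 60 82
f 82 60 61
f 82 61 62
f 83 94 88
f 83 88 84
f 83 84 90
f 83 90 93
f 83 93 94
f 84 88 92
f 88 94 87
f 94 93 85
f 93 90 89
f 90 84 91
f 86 92 87
f 86 87 85
f 86 85 89
f 86 89 91
f 86 91 92
f 87 92 88
f 85 87 94
f 89 85 93
f 91 89 90
f 92 91 84



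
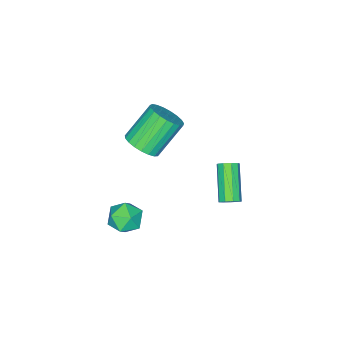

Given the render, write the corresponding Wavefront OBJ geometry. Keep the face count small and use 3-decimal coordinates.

v 3.256 -1.14 -1.33
v 3.788 -1.346 -2.071
v 2.192 -2.094 -1.829
v 2.724 -2.3 -2.57
v 2.984 -2.579 -1.716
v 3.642 -1.989 -1.407
v 2.338 -1.451 -2.493
v 2.996 -0.861 -2.184
v 3.221 -1.538 -2.79
v 3.62 -2.235 -2.31
v 2.36 -1.205 -1.59
v 2.759 -1.902 -1.11
v 1.124 -2.242 1.765
v 1.827 -2.081 2.352
v 0.479 -1.696 3.861
v -0.224 -1.858 3.275
v 1.763 -1.729 2.205
v 0.415 -1.344 3.714
v 1.588 -1.466 1.982
v 0.24 -1.081 3.491
v 1.333 -1.337 1.721
v -0.015 -0.952 3.23
v 1.042 -1.365 1.468
v -0.306 -0.98 2.977
v 0.765 -1.545 1.267
v -0.583 -1.16 2.776
v 0.55 -1.845 1.151
v -0.798 -1.46 2.66
v 0.435 -2.214 1.142
v -0.914 -1.829 2.651
v 0.438 -2.588 1.241
v -0.91 -2.203 2.75
v 0.561 -2.902 1.43
v -0.788 -2.517 2.939
v 0.78 -3.102 1.677
v -0.568 -2.717 3.186
v 1.059 -3.154 1.94
v -0.289 -2.769 3.449
v 1.35 -3.048 2.172
v 0.001 -2.663 3.681
v 1.601 -2.803 2.334
v 0.253 -2.418 3.844
v 1.77 -2.461 2.398
v 0.422 -2.076 3.907
v -1.848 0.612 -3.353
v -1.572 0.153 -3.477
v -2.796 -0.931 -2.19
v -3.072 -0.472 -2.067
v -1.412 0.323 -3.182
v -2.636 -0.76 -1.895
v -1.457 0.629 -2.967
v -2.681 -0.455 -1.68
v -1.685 0.926 -2.933
v -2.908 -0.157 -1.646
v -1.989 1.077 -3.095
v -3.212 -0.007 -1.809
v -2.227 1.01 -3.379
v -3.451 -0.074 -2.092
v -2.288 0.756 -3.65
v -3.512 -0.327 -2.363
v -2.143 0.435 -3.783
v -3.367 -0.648 -2.496
v -1.86 0.197 -3.714
v -3.084 -0.886 -2.428
f 1 12 6
f 1 6 2
f 1 2 8
f 1 8 11
f 1 11 12
f 2 6 10
f 6 12 5
f 12 11 3
f 11 8 7
f 8 2 9
f 4 10 5
f 4 5 3
f 4 3 7
f 4 7 9
f 4 9 10
f 5 10 6
f 3 5 12
f 7 3 11
f 9 7 8
f 10 9 2
f 14 13 17
f 14 17 15
f 15 17 18
f 15 18 16
f 17 13 19
f 17 19 18
f 18 19 20
f 18 20 16
f 19 13 21
f 19 21 20
f 20 21 22
f 20 22 16
f 21 13 23
f 21 23 22
f 22 23 24
f 22 24 16
f 23 13 25
f 23 25 24
f 24 25 26
f 24 26 16
f 25 13 27
f 25 27 26
f 26 27 28
f 26 28 16
f 27 13 29
f 27 29 28
f 28 29 30
f 28 30 16
f 29 13 31
f 29 31 30
f 30 31 32
f 30 32 16
f 31 13 33
f 31 33 32
f 32 33 34
f 32 34 16
f 33 13 35
f 33 35 34
f 34 35 36
f 34 36 16
f 35 13 37
f 35 37 36
f 36 37 38
f 36 38 16
f 37 13 39
f 37 39 38
f 38 39 40
f 38 40 16
f 39 13 41
f 39 41 40
f 40 41 42
f 40 42 16
f 41 13 43
f 41 43 42
f 42 43 44
f 42 44 16
f 43 13 14
f 43 14 44
f 44 14 15
f 44 15 16
f 46 45 49
f 46 49 47
f 47 49 50
f 47 50 48
f 49 45 51
f 49 51 50
f 50 51 52
f 50 52 48
f 51 45 53
f 51 53 52
f 52 53 54
f 52 54 48
f 53 45 55
f 53 55 54
f 54 55 56
f 54 56 48
f 55 45 57
f 55 57 56
f 56 57 58
f 56 58 48
f 57 45 59
f 57 59 58
f 58 59 60
f 58 60 48
f 59 45 61
f 59 61 60
f 60 61 62
f 60 62 48
f 61 45 63
f 61 63 62
f 62 63 64
f 62 64 48
f 63 45 46
f 63 46 64
f 64 46 47
f 64 47 48



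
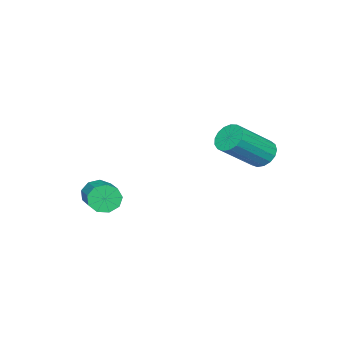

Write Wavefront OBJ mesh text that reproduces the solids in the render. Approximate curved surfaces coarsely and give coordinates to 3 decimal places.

v 0.915 -0.643 1.623
v 1.166 -0.753 1.204
v 2.016 -0.088 1.539
v 1.765 0.023 1.957
v 0.97 -0.477 1.154
v 1.82 0.188 1.489
v 0.749 -0.279 1.323
v 1.598 0.386 1.658
v 0.605 -0.251 1.632
v 1.455 0.415 1.967
v 0.606 -0.406 1.936
v 1.456 0.259 2.271
v 0.752 -0.672 2.094
v 1.602 -0.007 2.429
v 0.974 -0.924 2.031
v 1.824 -0.259 2.366
v 1.169 -1.045 1.777
v 2.019 -0.379 2.112
v 1.245 -0.977 1.451
v 2.094 -0.312 1.786
v -2.224 2.993 2.621
v -1.84 3.209 2.345
v -0.812 2.603 3.302
v -1.196 2.387 3.579
v -1.896 3.382 2.515
v -0.868 2.776 3.472
v -2.027 3.466 2.709
v -0.999 2.861 3.666
v -2.204 3.442 2.883
v -1.175 2.836 3.84
v -2.385 3.314 2.997
v -1.356 2.709 3.954
v -2.529 3.114 3.025
v -1.5 2.508 3.982
v -2.603 2.885 2.961
v -1.575 2.28 3.918
v -2.591 2.681 2.818
v -1.562 2.076 3.776
v -2.495 2.549 2.631
v -1.466 1.943 3.588
v -2.336 2.518 2.442
v -1.308 1.912 3.399
v -2.152 2.596 2.293
v -1.124 1.99 3.25
v -1.985 2.765 2.22
v -0.956 2.159 3.177
v -1.872 2.986 2.239
v -0.844 2.38 3.196
f 2 1 5
f 2 5 3
f 3 5 6
f 3 6 4
f 5 1 7
f 5 7 6
f 6 7 8
f 6 8 4
f 7 1 9
f 7 9 8
f 8 9 10
f 8 10 4
f 9 1 11
f 9 11 10
f 10 11 12
f 10 12 4
f 11 1 13
f 11 13 12
f 12 13 14
f 12 14 4
f 13 1 15
f 13 15 14
f 14 15 16
f 14 16 4
f 15 1 17
f 15 17 16
f 16 17 18
f 16 18 4
f 17 1 19
f 17 19 18
f 18 19 20
f 18 20 4
f 19 1 2
f 19 2 20
f 20 2 3
f 20 3 4
f 22 21 25
f 22 25 23
f 23 25 26
f 23 26 24
f 25 21 27
f 25 27 26
f 26 27 28
f 26 28 24
f 27 21 29
f 27 29 28
f 28 29 30
f 28 30 24
f 29 21 31
f 29 31 30
f 30 31 32
f 30 32 24
f 31 21 33
f 31 33 32
f 32 33 34
f 32 34 24
f 33 21 35
f 33 35 34
f 34 35 36
f 34 36 24
f 35 21 37
f 35 37 36
f 36 37 38
f 36 38 24
f 37 21 39
f 37 39 38
f 38 39 40
f 38 40 24
f 39 21 41
f 39 41 40
f 40 41 42
f 40 42 24
f 41 21 43
f 41 43 42
f 42 43 44
f 42 44 24
f 43 21 45
f 43 45 44
f 44 45 46
f 44 46 24
f 45 21 47
f 45 47 46
f 46 47 48
f 46 48 24
f 47 21 22
f 47 22 48
f 48 22 23
f 48 23 24



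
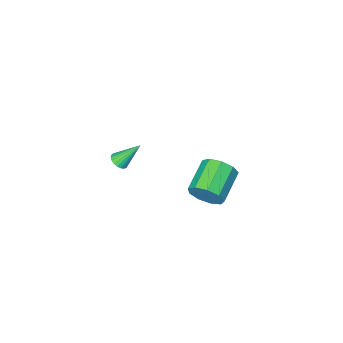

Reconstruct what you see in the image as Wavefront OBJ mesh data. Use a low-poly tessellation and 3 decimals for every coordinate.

v 4.271 -3.667 -4.009
v 4.783 -3.392 -3.766
v 3.209 -3.013 -2.511
v 4.686 -3.201 -3.918
v 4.517 -3.092 -4.086
v 4.306 -3.081 -4.24
v 4.088 -3.172 -4.355
v 3.903 -3.349 -4.409
v 3.781 -3.58 -4.395
v 3.743 -3.826 -4.314
v 3.797 -4.045 -4.18
v 3.933 -4.198 -4.017
v 4.128 -4.26 -3.853
v 4.347 -4.219 -3.715
v 4.553 -4.082 -3.629
v 4.71 -3.874 -3.608
v 4.792 -3.629 -3.657
v 3.426 4.33 -0.876
v 3.997 4.108 0.026
v 2.345 2.989 0.797
v 1.774 3.21 -0.104
v 3.612 4.74 0.117
v 1.959 3.621 0.889
v 3.14 5.18 -0.257
v 1.487 4.06 0.515
v 2.802 5.222 -0.92
v 1.149 4.102 -0.148
v 2.756 4.846 -1.562
v 1.103 3.727 -0.791
v 3.024 4.229 -1.884
v 1.371 3.11 -1.112
v 3.48 3.659 -1.734
v 1.827 2.54 -0.962
v 3.911 3.403 -1.182
v 2.259 2.283 -0.41
v 4.116 3.58 -0.487
v 2.463 2.461 0.285
f 2 1 4
f 2 4 3
f 4 1 5
f 4 5 3
f 5 1 6
f 5 6 3
f 6 1 7
f 6 7 3
f 7 1 8
f 7 8 3
f 8 1 9
f 8 9 3
f 9 1 10
f 9 10 3
f 10 1 11
f 10 11 3
f 11 1 12
f 11 12 3
f 12 1 13
f 12 13 3
f 13 1 14
f 13 14 3
f 14 1 15
f 14 15 3
f 15 1 16
f 15 16 3
f 16 1 17
f 16 17 3
f 17 1 2
f 17 2 3
f 19 18 22
f 19 22 20
f 20 22 23
f 20 23 21
f 22 18 24
f 22 24 23
f 23 24 25
f 23 25 21
f 24 18 26
f 24 26 25
f 25 26 27
f 25 27 21
f 26 18 28
f 26 28 27
f 27 28 29
f 27 29 21
f 28 18 30
f 28 30 29
f 29 30 31
f 29 31 21
f 30 18 32
f 30 32 31
f 31 32 33
f 31 33 21
f 32 18 34
f 32 34 33
f 33 34 35
f 33 35 21
f 34 18 36
f 34 36 35
f 35 36 37
f 35 37 21
f 36 18 19
f 36 19 37
f 37 19 20
f 37 20 21



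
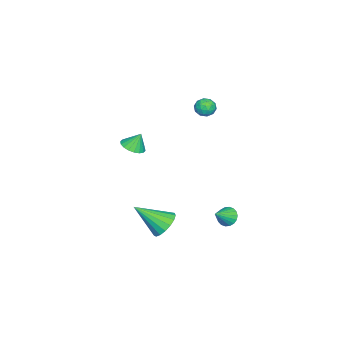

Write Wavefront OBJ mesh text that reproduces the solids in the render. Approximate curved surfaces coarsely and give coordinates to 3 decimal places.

v 1.229 -1.31 -4.042
v 1.812 -0.762 -3.566
v 1.651 -2.91 -2.718
v 1.419 -0.7 -3.366
v 0.983 -0.777 -3.32
v 0.603 -0.976 -3.44
v 0.367 -1.252 -3.698
v 0.328 -1.541 -4.034
v 0.496 -1.776 -4.373
v 0.831 -1.905 -4.635
v 1.258 -1.897 -4.762
v 1.678 -1.755 -4.724
v 1.995 -1.511 -4.529
v 2.137 -1.22 -4.223
v 2.071 -0.95 -3.876
v -0.598 1.608 -3.912
v -0.186 1.643 -4.413
v 0.338 1.212 -3.168
v -0.168 1.907 -4.296
v -0.235 2.111 -4.103
v -0.374 2.216 -3.872
v -0.557 2.2 -3.649
v -0.749 2.067 -3.478
v -0.911 1.843 -3.393
v -1.011 1.572 -3.411
v -1.029 1.308 -3.528
v -0.962 1.104 -3.721
v -0.823 0.999 -3.952
v -0.64 1.015 -4.175
v -0.448 1.148 -4.346
v -0.286 1.372 -4.431
v -0.778 -3.875 0.38
v -0.039 -3.844 0.509
v -0.962 -3.465 1.34
v -0.103 -3.548 0.37
v -0.3 -3.316 0.233
v -0.592 -3.194 0.126
v -0.92 -3.208 0.068
v -1.22 -3.353 0.072
v -1.433 -3.602 0.138
v -1.516 -3.905 0.251
v -1.452 -4.202 0.39
v -1.255 -4.434 0.527
v -0.964 -4.555 0.634
v -0.635 -4.542 0.692
v -0.335 -4.396 0.687
v -0.122 -4.147 0.622
v -1.923 0.421 3.846
v -1.477 0.272 3.409
v -2.283 -0.552 3.811
v -1.837 -0.701 3.374
v -1.664 -0.575 3.979
v -1.442 0.026 4.001
v -2.318 -0.306 3.219
v -2.096 0.295 3.241
v -1.721 -0.178 3.022
v -1.317 -0.344 3.492
v -2.443 0.064 3.728
v -2.039 -0.102 4.198
v -1.668 0.432 3.631
v -2.092 -0.712 3.589
v -1.99 -0.638 3.945
v -1.728 -0.726 3.688
v -1.648 0.287 3.978
v -1.386 0.2 3.722
v -1.496 -0.298 4.057
v -2.374 -0.48 3.498
v -2.112 -0.567 3.242
v -2.032 0.446 3.532
v -1.77 0.358 3.275
v -2.264 0.018 3.163
v -1.55 0.08 3.147
v -1.761 -0.492 3.126
v -2.044 -0.26 3.035
v -1.913 0.094 3.048
v -1.312 -0.018 3.423
v -1.524 -0.59 3.402
v -1.423 -0.516 3.758
v -1.292 -0.162 3.77
v -1.456 -0.282 3.195
v -2.236 0.31 3.818
v -2.448 -0.262 3.797
v -2.468 -0.118 3.45
v -2.337 0.236 3.462
v -1.999 0.212 4.094
v -2.21 -0.36 4.073
v -1.847 -0.374 4.172
v -1.716 -0.02 4.185
v -2.304 0.002 4.025
f 2 1 4
f 2 4 3
f 4 1 5
f 4 5 3
f 5 1 6
f 5 6 3
f 6 1 7
f 6 7 3
f 7 1 8
f 7 8 3
f 8 1 9
f 8 9 3
f 9 1 10
f 9 10 3
f 10 1 11
f 10 11 3
f 11 1 12
f 11 12 3
f 12 1 13
f 12 13 3
f 13 1 14
f 13 14 3
f 14 1 15
f 14 15 3
f 15 1 2
f 15 2 3
f 17 16 19
f 17 19 18
f 19 16 20
f 19 20 18
f 20 16 21
f 20 21 18
f 21 16 22
f 21 22 18
f 22 16 23
f 22 23 18
f 23 16 24
f 23 24 18
f 24 16 25
f 24 25 18
f 25 16 26
f 25 26 18
f 26 16 27
f 26 27 18
f 27 16 28
f 27 28 18
f 28 16 29
f 28 29 18
f 29 16 30
f 29 30 18
f 30 16 31
f 30 31 18
f 31 16 17
f 31 17 18
f 33 32 35
f 33 35 34
f 35 32 36
f 35 36 34
f 36 32 37
f 36 37 34
f 37 32 38
f 37 38 34
f 38 32 39
f 38 39 34
f 39 32 40
f 39 40 34
f 40 32 41
f 40 41 34
f 41 32 42
f 41 42 34
f 42 32 43
f 42 43 34
f 43 32 44
f 43 44 34
f 44 32 45
f 44 45 34
f 45 32 46
f 45 46 34
f 46 32 47
f 46 47 34
f 47 32 33
f 47 33 34
f 48 85 64
f 85 59 88
f 64 88 53
f 85 88 64
f 48 64 60
f 64 53 65
f 60 65 49
f 64 65 60
f 48 60 69
f 60 49 70
f 69 70 55
f 60 70 69
f 48 69 81
f 69 55 84
f 81 84 58
f 69 84 81
f 48 81 85
f 81 58 89
f 85 89 59
f 81 89 85
f 49 65 76
f 65 53 79
f 76 79 57
f 65 79 76
f 53 88 66
f 88 59 87
f 66 87 52
f 88 87 66
f 59 89 86
f 89 58 82
f 86 82 50
f 89 82 86
f 58 84 83
f 84 55 71
f 83 71 54
f 84 71 83
f 55 70 75
f 70 49 72
f 75 72 56
f 70 72 75
f 51 77 63
f 77 57 78
f 63 78 52
f 77 78 63
f 51 63 61
f 63 52 62
f 61 62 50
f 63 62 61
f 51 61 68
f 61 50 67
f 68 67 54
f 61 67 68
f 51 68 73
f 68 54 74
f 73 74 56
f 68 74 73
f 51 73 77
f 73 56 80
f 77 80 57
f 73 80 77
f 52 78 66
f 78 57 79
f 66 79 53
f 78 79 66
f 50 62 86
f 62 52 87
f 86 87 59
f 62 87 86
f 54 67 83
f 67 50 82
f 83 82 58
f 67 82 83
f 56 74 75
f 74 54 71
f 75 71 55
f 74 71 75
f 57 80 76
f 80 56 72
f 76 72 49
f 80 72 76



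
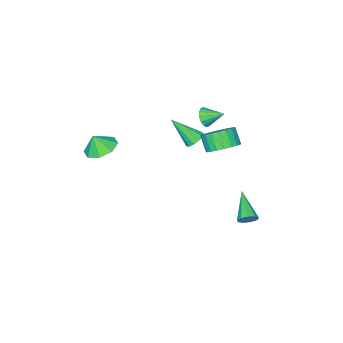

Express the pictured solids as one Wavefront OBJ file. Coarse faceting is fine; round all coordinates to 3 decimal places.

v -2.42 1.593 -0.04
v -1.43 1.605 0.205
v -1.65 0.899 1.125
v -2.64 0.887 0.88
v -1.579 1.936 0.424
v -1.799 1.231 1.344
v -1.874 2.208 0.562
v -2.093 1.503 1.482
v -2.263 2.374 0.597
v -2.482 1.668 1.517
v -2.679 2.405 0.521
v -2.898 1.699 1.441
v -3.05 2.295 0.348
v -3.27 1.589 1.268
v -3.313 2.064 0.108
v -3.532 1.358 1.028
v -3.421 1.751 -0.157
v -3.641 1.046 0.763
v -3.356 1.411 -0.403
v -3.576 0.706 0.517
v -3.129 1.103 -0.585
v -3.349 0.397 0.335
v -2.78 0.879 -0.673
v -3 0.173 0.247
v -2.369 0.778 -0.652
v -2.588 0.073 0.268
v -1.966 0.819 -0.525
v -2.186 0.113 0.395
v -1.642 0.993 -0.314
v -1.861 0.288 0.606
v -1.452 1.271 -0.056
v -1.672 0.566 0.864
v 2.013 -3.743 -0.686
v 2.684 -4.452 -1.099
v 2.347 -4.017 0.326
v 3.02 -3.718 -1.013
v 2.767 -3 -0.735
v 2.071 -2.717 -0.428
v 1.341 -3.035 -0.272
v 1.005 -3.768 -0.359
v 1.259 -4.487 -0.637
v 1.954 -4.77 -0.944
v -3.101 -1.446 -1.453
v -2.474 -1.228 -1.601
v -2.339 -2.634 0.033
v -2.613 -0.987 -1.337
v -2.906 -0.892 -1.11
v -3.262 -0.972 -0.992
v -3.566 -1.203 -1.02
v -3.723 -1.511 -1.186
v -3.683 -1.798 -1.436
v -3.458 -1.973 -1.692
v -3.119 -1.981 -1.872
v -2.775 -1.819 -1.919
v -2.535 -1.538 -1.818
v -2.925 -0.447 1.182
v -2.581 -0.568 1.768
v -3.495 0.527 1.718
v -2.373 -0.344 1.583
v -2.312 -0.148 1.29
v -2.416 -0.033 0.969
v -2.657 -0.028 0.704
v -2.969 -0.136 0.568
v -3.269 -0.327 0.596
v -3.477 -0.55 0.782
v -3.537 -0.746 1.074
v -3.433 -0.862 1.395
v -3.193 -0.867 1.66
v -2.881 -0.759 1.796
v -1.807 4.214 -4.348
v -1.593 4.443 -3.813
v -2.773 2.746 -3.332
v -1.966 4.622 -3.909
v -2.264 4.61 -4.21
v -2.348 4.413 -4.576
v -2.179 4.122 -4.835
v -1.836 3.875 -4.866
v -1.479 3.786 -4.654
v -1.276 3.898 -4.299
v -1.321 4.157 -3.967
f 2 1 5
f 2 5 3
f 3 5 6
f 3 6 4
f 5 1 7
f 5 7 6
f 6 7 8
f 6 8 4
f 7 1 9
f 7 9 8
f 8 9 10
f 8 10 4
f 9 1 11
f 9 11 10
f 10 11 12
f 10 12 4
f 11 1 13
f 11 13 12
f 12 13 14
f 12 14 4
f 13 1 15
f 13 15 14
f 14 15 16
f 14 16 4
f 15 1 17
f 15 17 16
f 16 17 18
f 16 18 4
f 17 1 19
f 17 19 18
f 18 19 20
f 18 20 4
f 19 1 21
f 19 21 20
f 20 21 22
f 20 22 4
f 21 1 23
f 21 23 22
f 22 23 24
f 22 24 4
f 23 1 25
f 23 25 24
f 24 25 26
f 24 26 4
f 25 1 27
f 25 27 26
f 26 27 28
f 26 28 4
f 27 1 29
f 27 29 28
f 28 29 30
f 28 30 4
f 29 1 31
f 29 31 30
f 30 31 32
f 30 32 4
f 31 1 2
f 31 2 32
f 32 2 3
f 32 3 4
f 34 33 36
f 34 36 35
f 36 33 37
f 36 37 35
f 37 33 38
f 37 38 35
f 38 33 39
f 38 39 35
f 39 33 40
f 39 40 35
f 40 33 41
f 40 41 35
f 41 33 42
f 41 42 35
f 42 33 34
f 42 34 35
f 44 43 46
f 44 46 45
f 46 43 47
f 46 47 45
f 47 43 48
f 47 48 45
f 48 43 49
f 48 49 45
f 49 43 50
f 49 50 45
f 50 43 51
f 50 51 45
f 51 43 52
f 51 52 45
f 52 43 53
f 52 53 45
f 53 43 54
f 53 54 45
f 54 43 55
f 54 55 45
f 55 43 44
f 55 44 45
f 57 56 59
f 57 59 58
f 59 56 60
f 59 60 58
f 60 56 61
f 60 61 58
f 61 56 62
f 61 62 58
f 62 56 63
f 62 63 58
f 63 56 64
f 63 64 58
f 64 56 65
f 64 65 58
f 65 56 66
f 65 66 58
f 66 56 67
f 66 67 58
f 67 56 68
f 67 68 58
f 68 56 69
f 68 69 58
f 69 56 57
f 69 57 58
f 71 70 73
f 71 73 72
f 73 70 74
f 73 74 72
f 74 70 75
f 74 75 72
f 75 70 76
f 75 76 72
f 76 70 77
f 76 77 72
f 77 70 78
f 77 78 72
f 78 70 79
f 78 79 72
f 79 70 80
f 79 80 72
f 80 70 71
f 80 71 72



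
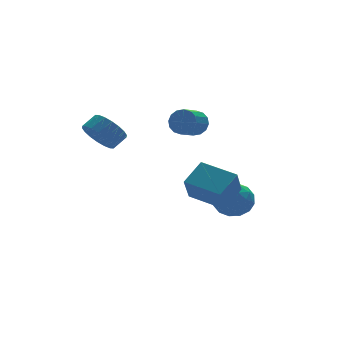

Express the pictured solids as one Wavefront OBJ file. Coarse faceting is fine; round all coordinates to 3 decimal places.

v 1.687 -0.955 -2.272
v 2.757 -0.639 -1.834
v 2.523 -2.381 -3.286
v 3.593 -2.065 -2.848
v 2.771 -2.556 -2.126
v 2.255 -1.674 -1.5
v 3.025 -1.346 -3.62
v 2.509 -0.464 -2.994
v 3.584 -0.881 -2.667
v 3.427 -1.628 -1.744
v 1.853 -1.392 -3.376
v 1.696 -2.139 -2.453
v 2.149 -0.671 -1.964
v 3.131 -2.349 -3.156
v 2.648 -2.637 -2.732
v 3.277 -2.451 -2.474
v 1.853 -1.28 -1.768
v 2.482 -1.094 -1.51
v 2.491 -2.221 -1.682
v 2.798 -1.926 -3.61
v 3.427 -1.74 -3.352
v 2.003 -0.569 -2.646
v 2.632 -0.383 -2.388
v 2.789 -0.799 -3.438
v 3.264 -0.628 -2.197
v 3.755 -1.467 -2.792
v 3.422 -1.043 -3.246
v 3.118 -0.525 -2.878
v 3.172 -1.067 -1.654
v 3.663 -1.906 -2.25
v 3.18 -2.194 -1.825
v 2.876 -1.676 -1.457
v 3.658 -1.21 -2.144
v 1.617 -1.114 -2.87
v 2.108 -1.953 -3.466
v 2.404 -1.344 -3.663
v 2.1 -0.826 -3.295
v 1.525 -1.553 -2.328
v 2.016 -2.392 -2.923
v 2.162 -2.495 -2.242
v 1.858 -1.977 -1.874
v 1.622 -1.81 -2.976
v 0.718 -0.741 3.154
v 1.127 -0.886 3.861
v 0.072 -1.464 4.353
v -0.338 -1.319 3.646
v 0.943 -0.502 3.916
v -0.113 -1.08 4.409
v 0.698 -0.182 3.767
v -0.358 -0.76 4.259
v 0.458 -0.012 3.454
v -0.597 -0.59 3.946
v 0.288 -0.037 3.06
v -0.767 -0.615 3.552
v 0.233 -0.251 2.691
v -0.822 -0.828 3.184
v 0.308 -0.596 2.447
v -0.747 -1.174 2.939
v 0.493 -0.98 2.391
v -0.563 -1.558 2.884
v 0.738 -1.3 2.541
v -0.318 -1.878 3.033
v 0.977 -1.47 2.854
v -0.078 -2.048 3.346
v 1.147 -1.445 3.248
v 0.092 -2.023 3.74
v 1.202 -1.232 3.616
v 0.147 -1.809 4.109
v 1.175 -3.081 -2.27
v 0.441 -3.847 -0.767
v 0.106 -1.228 -1.847
v -0.628 -1.995 -0.344
v 2.508 -2.525 -1.336
v 1.774 -3.292 0.167
v 1.439 -0.673 -0.913
v 0.705 -1.439 0.59
v -4.259 0.487 2.683
v -3.721 0.876 1.818
v -2.904 1.023 2.393
v -3.441 0.633 3.257
v -3.925 1.274 2.007
v -3.107 1.42 2.581
v -4.195 1.516 2.33
v -3.377 1.662 2.904
v -4.477 1.554 2.722
v -3.659 1.7 3.296
v -4.716 1.381 3.107
v -3.899 1.527 3.681
v -4.865 1.03 3.408
v -4.047 1.177 3.982
v -4.894 0.572 3.565
v -4.076 0.719 4.139
v -4.796 0.097 3.547
v -3.979 0.244 4.122
v -4.593 -0.3 3.359
v -3.775 -0.154 3.933
v -4.323 -0.542 3.036
v -3.505 -0.396 3.61
v -4.041 -0.58 2.644
v -3.223 -0.434 3.218
v -3.801 -0.407 2.259
v -2.984 -0.261 2.833
v -3.653 -0.057 1.958
v -2.835 0.09 2.532
v -3.624 0.401 1.801
v -2.806 0.548 2.375
f 1 38 17
f 38 12 41
f 17 41 6
f 38 41 17
f 1 17 13
f 17 6 18
f 13 18 2
f 17 18 13
f 1 13 22
f 13 2 23
f 22 23 8
f 13 23 22
f 1 22 34
f 22 8 37
f 34 37 11
f 22 37 34
f 1 34 38
f 34 11 42
f 38 42 12
f 34 42 38
f 2 18 29
f 18 6 32
f 29 32 10
f 18 32 29
f 6 41 19
f 41 12 40
f 19 40 5
f 41 40 19
f 12 42 39
f 42 11 35
f 39 35 3
f 42 35 39
f 11 37 36
f 37 8 24
f 36 24 7
f 37 24 36
f 8 23 28
f 23 2 25
f 28 25 9
f 23 25 28
f 4 30 16
f 30 10 31
f 16 31 5
f 30 31 16
f 4 16 14
f 16 5 15
f 14 15 3
f 16 15 14
f 4 14 21
f 14 3 20
f 21 20 7
f 14 20 21
f 4 21 26
f 21 7 27
f 26 27 9
f 21 27 26
f 4 26 30
f 26 9 33
f 30 33 10
f 26 33 30
f 5 31 19
f 31 10 32
f 19 32 6
f 31 32 19
f 3 15 39
f 15 5 40
f 39 40 12
f 15 40 39
f 7 20 36
f 20 3 35
f 36 35 11
f 20 35 36
f 9 27 28
f 27 7 24
f 28 24 8
f 27 24 28
f 10 33 29
f 33 9 25
f 29 25 2
f 33 25 29
f 44 43 47
f 44 47 45
f 45 47 48
f 45 48 46
f 47 43 49
f 47 49 48
f 48 49 50
f 48 50 46
f 49 43 51
f 49 51 50
f 50 51 52
f 50 52 46
f 51 43 53
f 51 53 52
f 52 53 54
f 52 54 46
f 53 43 55
f 53 55 54
f 54 55 56
f 54 56 46
f 55 43 57
f 55 57 56
f 56 57 58
f 56 58 46
f 57 43 59
f 57 59 58
f 58 59 60
f 58 60 46
f 59 43 61
f 59 61 60
f 60 61 62
f 60 62 46
f 61 43 63
f 61 63 62
f 62 63 64
f 62 64 46
f 63 43 65
f 63 65 64
f 64 65 66
f 64 66 46
f 65 43 67
f 65 67 66
f 66 67 68
f 66 68 46
f 67 43 44
f 67 44 68
f 68 44 45
f 68 45 46
f 70 72 69
f 73 70 69
f 69 72 71
f 71 73 69
f 70 76 72
f 74 70 73
f 74 76 70
f 72 76 71
f 75 73 71
f 71 76 75
f 75 74 73
f 76 74 75
f 78 77 81
f 78 81 79
f 79 81 82
f 79 82 80
f 81 77 83
f 81 83 82
f 82 83 84
f 82 84 80
f 83 77 85
f 83 85 84
f 84 85 86
f 84 86 80
f 85 77 87
f 85 87 86
f 86 87 88
f 86 88 80
f 87 77 89
f 87 89 88
f 88 89 90
f 88 90 80
f 89 77 91
f 89 91 90
f 90 91 92
f 90 92 80
f 91 77 93
f 91 93 92
f 92 93 94
f 92 94 80
f 93 77 95
f 93 95 94
f 94 95 96
f 94 96 80
f 95 77 97
f 95 97 96
f 96 97 98
f 96 98 80
f 97 77 99
f 97 99 98
f 98 99 100
f 98 100 80
f 99 77 101
f 99 101 100
f 100 101 102
f 100 102 80
f 101 77 103
f 101 103 102
f 102 103 104
f 102 104 80
f 103 77 105
f 103 105 104
f 104 105 106
f 104 106 80
f 105 77 78
f 105 78 106
f 106 78 79
f 106 79 80



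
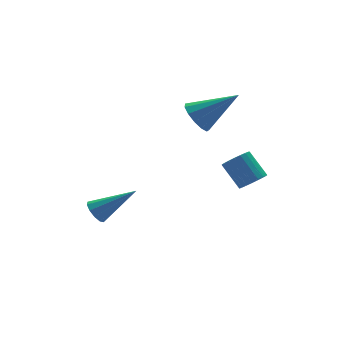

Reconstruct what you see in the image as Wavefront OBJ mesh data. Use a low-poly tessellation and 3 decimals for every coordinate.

v 3.064 -2.436 0.683
v 3.442 -2.055 0.413
v 3.173 -1.183 1.268
v 2.796 -1.564 1.537
v 3.227 -2.007 0.296
v 2.958 -1.135 1.151
v 2.984 -2.032 0.246
v 2.715 -1.161 1.101
v 2.755 -2.128 0.271
v 2.486 -1.256 1.126
v 2.579 -2.277 0.368
v 2.31 -1.405 1.223
v 2.487 -2.453 0.519
v 2.219 -1.581 1.374
v 2.496 -2.626 0.698
v 2.227 -1.755 1.553
v 2.602 -2.767 0.875
v 2.333 -1.895 1.729
v 2.789 -2.85 1.018
v 2.52 -1.978 1.873
v 3.023 -2.861 1.103
v 2.754 -1.99 1.958
v 3.264 -2.799 1.116
v 2.995 -1.928 1.971
v 3.471 -2.675 1.054
v 3.202 -1.803 1.909
v 3.607 -2.508 0.927
v 3.339 -1.637 1.782
v 3.65 -2.33 0.759
v 3.381 -1.458 1.613
v 3.591 -2.169 0.577
v 3.323 -1.298 1.431
v -2.123 0.131 -0.928
v -1.813 0.061 -1.377
v -0.717 -0.411 0.128
v -1.771 0.38 -1.269
v -1.863 0.605 -1.031
v -2.054 0.648 -0.753
v -2.272 0.494 -0.542
v -2.433 0.202 -0.479
v -2.475 -0.118 -0.586
v -2.383 -0.342 -0.825
v -2.192 -0.386 -1.102
v -1.974 -0.232 -1.313
v 1.995 -0.004 3.112
v 2.48 0.47 2.748
v 3.425 -0.596 4.248
v 2.313 0.697 3.078
v 2.044 0.701 3.418
v 1.76 0.482 3.662
v 1.55 0.108 3.731
v 1.482 -0.301 3.604
v 1.576 -0.615 3.32
v 1.803 -0.736 2.971
v 2.091 -0.624 2.667
v 2.349 -0.315 2.504
v 2.494 0.093 2.534
f 2 1 5
f 2 5 3
f 3 5 6
f 3 6 4
f 5 1 7
f 5 7 6
f 6 7 8
f 6 8 4
f 7 1 9
f 7 9 8
f 8 9 10
f 8 10 4
f 9 1 11
f 9 11 10
f 10 11 12
f 10 12 4
f 11 1 13
f 11 13 12
f 12 13 14
f 12 14 4
f 13 1 15
f 13 15 14
f 14 15 16
f 14 16 4
f 15 1 17
f 15 17 16
f 16 17 18
f 16 18 4
f 17 1 19
f 17 19 18
f 18 19 20
f 18 20 4
f 19 1 21
f 19 21 20
f 20 21 22
f 20 22 4
f 21 1 23
f 21 23 22
f 22 23 24
f 22 24 4
f 23 1 25
f 23 25 24
f 24 25 26
f 24 26 4
f 25 1 27
f 25 27 26
f 26 27 28
f 26 28 4
f 27 1 29
f 27 29 28
f 28 29 30
f 28 30 4
f 29 1 31
f 29 31 30
f 30 31 32
f 30 32 4
f 31 1 2
f 31 2 32
f 32 2 3
f 32 3 4
f 34 33 36
f 34 36 35
f 36 33 37
f 36 37 35
f 37 33 38
f 37 38 35
f 38 33 39
f 38 39 35
f 39 33 40
f 39 40 35
f 40 33 41
f 40 41 35
f 41 33 42
f 41 42 35
f 42 33 43
f 42 43 35
f 43 33 44
f 43 44 35
f 44 33 34
f 44 34 35
f 46 45 48
f 46 48 47
f 48 45 49
f 48 49 47
f 49 45 50
f 49 50 47
f 50 45 51
f 50 51 47
f 51 45 52
f 51 52 47
f 52 45 53
f 52 53 47
f 53 45 54
f 53 54 47
f 54 45 55
f 54 55 47
f 55 45 56
f 55 56 47
f 56 45 57
f 56 57 47
f 57 45 46
f 57 46 47

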